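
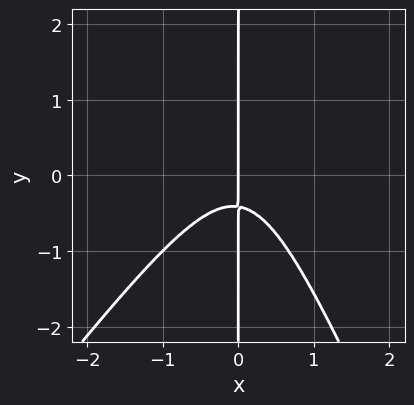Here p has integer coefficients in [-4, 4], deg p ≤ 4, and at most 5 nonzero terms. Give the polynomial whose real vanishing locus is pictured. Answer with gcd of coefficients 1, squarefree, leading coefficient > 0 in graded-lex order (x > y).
Degree: a generic line meets the curve in up to 3 points, so deg p = 3.
Observable constraints: the visible y-axis segment lies entirely on the curve; it meets the x-axis at x = 0 (among the integer gridlines).
Matching integer coefficients to the picture gives p.

3*x^3 - x^2*y - x*y^2 + 2*x*y + x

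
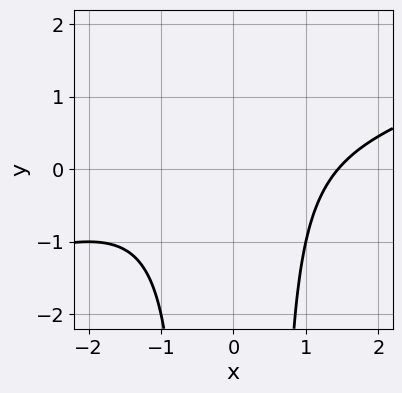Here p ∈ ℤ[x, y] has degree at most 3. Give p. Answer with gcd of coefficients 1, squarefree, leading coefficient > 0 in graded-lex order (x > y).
x^3 - 3*x^2*y + y - 3

1. deg p = 3.
2. Reading off the gridlines: no y-intercept at any integer in the box.
3. These observations pin down the coefficients.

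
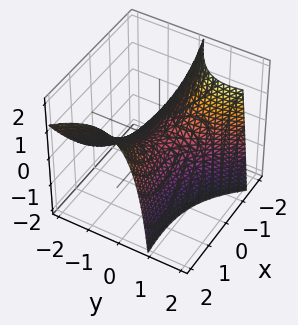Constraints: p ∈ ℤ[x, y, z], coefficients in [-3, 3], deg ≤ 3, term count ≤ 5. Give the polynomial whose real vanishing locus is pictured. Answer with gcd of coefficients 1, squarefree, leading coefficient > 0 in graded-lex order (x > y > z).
x^2 - 3*x*y - 2*y^2 + 2*y*z - 3*z

1. Degree: the shape is more complex than any degree-1 surface, so deg p = 2.
2. From the visible intercepts: it meets the y-axis at y = 0 (among the integer gridlines); one x-axis crossing is at x = 0; it crosses the z-axis at the gridline z = 0.
3. Fitting integer coefficients to these (and the overall shape) gives p.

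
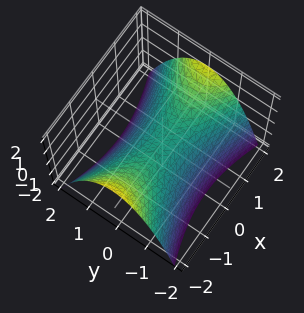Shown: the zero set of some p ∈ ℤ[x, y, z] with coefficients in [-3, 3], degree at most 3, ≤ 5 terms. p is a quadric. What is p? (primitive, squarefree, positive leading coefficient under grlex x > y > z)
x^2 - 3*y^2 - 3*z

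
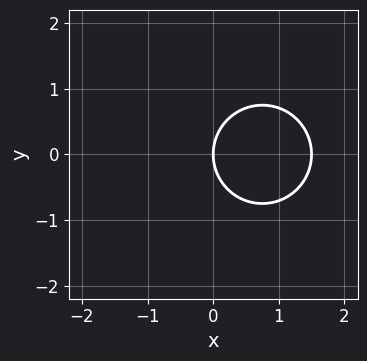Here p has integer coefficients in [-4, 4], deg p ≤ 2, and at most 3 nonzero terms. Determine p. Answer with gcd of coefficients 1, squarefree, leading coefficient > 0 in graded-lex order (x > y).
The degree is 2 — no degree-1 curve has this shape.
Symmetries: mirror symmetry y ↦ −y ⇒ only even powers of y.
Checking where it meets the axes: one y-axis crossing is at y = 0; one x-axis crossing is at x = 0.
Putting this together gives p.

2*x^2 + 2*y^2 - 3*x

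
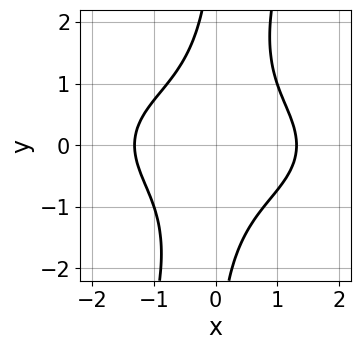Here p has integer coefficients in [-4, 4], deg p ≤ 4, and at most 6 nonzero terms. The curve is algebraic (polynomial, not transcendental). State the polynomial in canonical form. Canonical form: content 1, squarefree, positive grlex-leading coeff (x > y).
x^4 + 3*x^2*y^2 - x*y^3 - 3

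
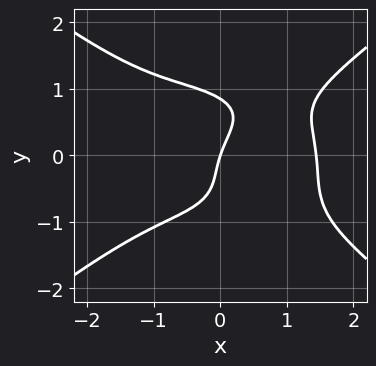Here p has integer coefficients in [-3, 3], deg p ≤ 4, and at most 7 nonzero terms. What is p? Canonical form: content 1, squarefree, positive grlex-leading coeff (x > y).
x^4 - 3*y^4 + y^2 - 3*x + y

1. Degree: no degree-3 curve has this shape, so deg p = 4.
2. Against the integer gridlines: one x-axis crossing is at x = 0; it crosses the y-axis at the gridline y = 0.
3. Putting this together gives p.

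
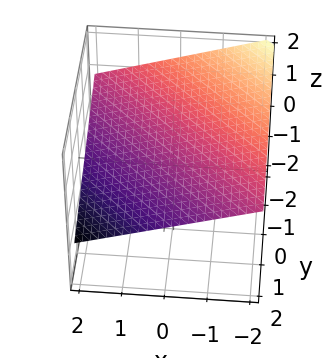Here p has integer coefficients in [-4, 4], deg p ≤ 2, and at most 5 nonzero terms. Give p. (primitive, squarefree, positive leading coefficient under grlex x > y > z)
deg p = 1. The surface is flat (a plane).
From the axis intercepts and sections: one x-axis crossing is at x = 2; it crosses the y-axis at the gridline y = 2.
Solving for integer coefficients yields p as stated.

x + y + 3*z - 2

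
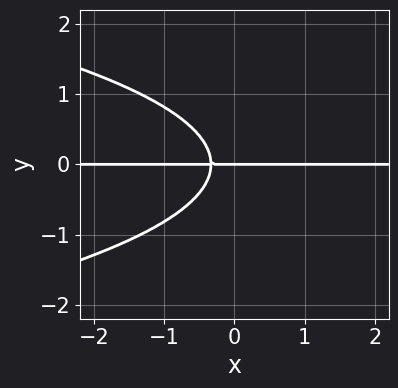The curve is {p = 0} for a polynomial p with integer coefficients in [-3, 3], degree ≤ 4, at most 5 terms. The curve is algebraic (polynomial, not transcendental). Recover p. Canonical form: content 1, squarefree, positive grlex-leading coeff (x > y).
1. The degree is 3 — a generic line meets the curve in up to 3 points.
2. Checking where it meets the axes: one y-axis crossing is at y = 0; the visible x-axis segment lies entirely on the curve.
3. Putting this together gives p.

3*y^3 + 3*x*y + y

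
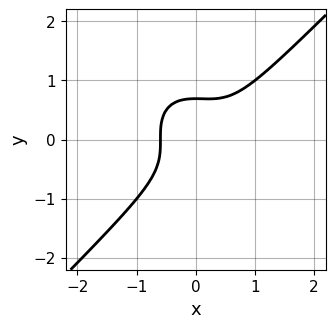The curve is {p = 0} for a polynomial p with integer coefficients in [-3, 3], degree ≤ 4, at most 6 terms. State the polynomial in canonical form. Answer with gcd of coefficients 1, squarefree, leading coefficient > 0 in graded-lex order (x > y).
3*x^3 - 3*y^3 - x^2 + 1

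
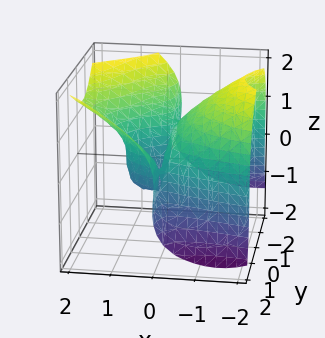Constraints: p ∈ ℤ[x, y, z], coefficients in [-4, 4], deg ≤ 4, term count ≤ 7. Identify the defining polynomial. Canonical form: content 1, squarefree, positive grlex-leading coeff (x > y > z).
First, degree: the shape is more complex than any degree-2 surface, so deg p = 3.
Then, observable constraints: it crosses the z-axis at the gridline z = 0; the visible y-axis segment lies entirely on the surface; among the integer gridlines, it crosses the x-axis at x ∈ {0, 1}.
Finally, matching integer coefficients to the picture gives p.

3*x*y^2 - y*z^2 - 2*z^3 + 3*x^2 - 3*x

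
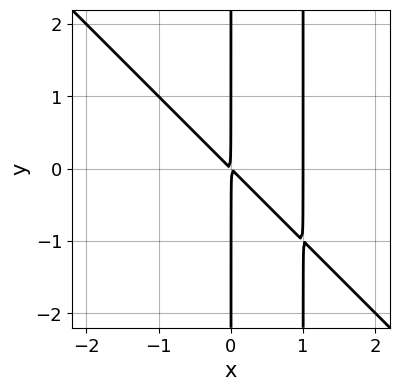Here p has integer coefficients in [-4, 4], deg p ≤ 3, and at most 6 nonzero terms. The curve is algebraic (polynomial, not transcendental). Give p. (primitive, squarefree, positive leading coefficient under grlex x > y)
The degree is 3 — no degree-2 curve has this shape.
Observable constraints: every point of the y-axis in the box is on the curve; one x-axis crossing is at x = 1.
These observations pin down the coefficients.

x^3 + x^2*y - x^2 - x*y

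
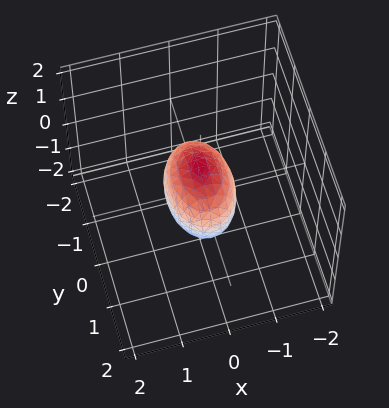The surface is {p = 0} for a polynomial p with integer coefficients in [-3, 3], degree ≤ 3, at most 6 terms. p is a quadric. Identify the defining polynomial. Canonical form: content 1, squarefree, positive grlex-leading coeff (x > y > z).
First, degree: bounded and convex; a quadric, so deg p = 2.
Next, symmetries: it's symmetric under z → −z, forcing even powers of z; mirror symmetry y ↦ −y ⇒ only even powers of y; it's symmetric under x → −x, forcing even powers of x.
Then, from the axis intercepts and sections: the z-axis gridline crossings are at z ∈ {-1, 1}; the y-axis gridline crossings are at y ∈ {-1, 1}.
Finally, the integer polynomial consistent with all of this is the stated p.

2*x^2 + y^2 + z^2 - 1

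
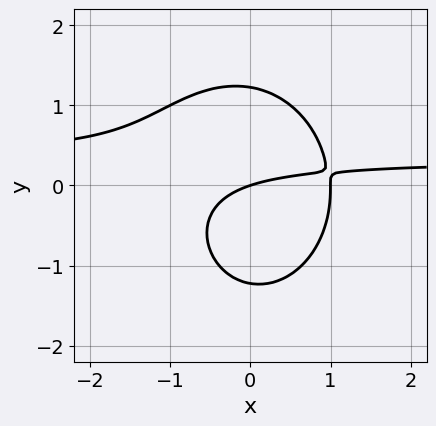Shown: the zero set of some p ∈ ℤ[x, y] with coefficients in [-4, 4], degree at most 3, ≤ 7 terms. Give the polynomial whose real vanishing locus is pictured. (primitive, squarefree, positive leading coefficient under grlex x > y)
3*x^2*y + 2*y^3 - x^2 + x - 3*y

The degree is 3 — the shape is more complex than any degree-2 curve.
Observable constraints: among the integer gridlines, it crosses the x-axis at x ∈ {0, 1}; it crosses the y-axis at the gridline y = 0.
Assembling these constraints gives the stated polynomial.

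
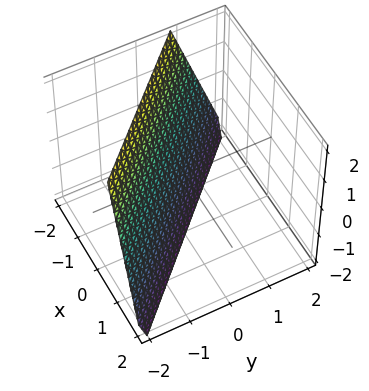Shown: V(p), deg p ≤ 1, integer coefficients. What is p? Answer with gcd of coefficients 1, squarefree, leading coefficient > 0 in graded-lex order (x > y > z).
First, deg p = 1. Every cross-section is a straight line — this is a plane.
Next, observable constraints: it meets the z-axis at z = -2 (among the integer gridlines).
Finally, assembling these constraints gives the stated polynomial.

3*x + 3*y + z + 2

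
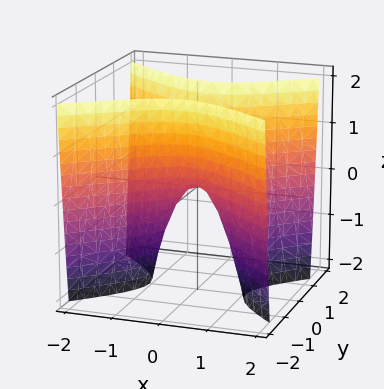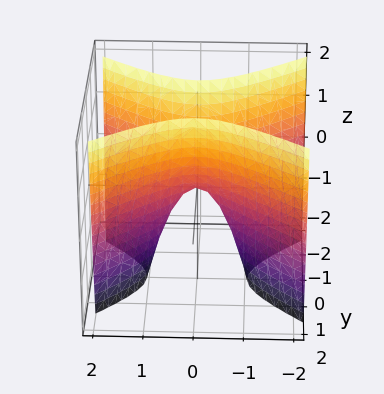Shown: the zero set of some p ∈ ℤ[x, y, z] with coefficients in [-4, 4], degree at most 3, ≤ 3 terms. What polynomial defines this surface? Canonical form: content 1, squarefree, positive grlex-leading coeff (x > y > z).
2*x^2 - 3*y^2 + z

The degree is 2 — a saddle surface; a quadric.
Symmetries: mirror symmetry y ↦ −y ⇒ only even powers of y; mirror symmetry x ↦ −x ⇒ only even powers of x.
Observable constraints: one z-axis crossing is at z = 0; one y-axis crossing is at y = 0; it meets the x-axis at x = 0 (among the integer gridlines).
Solving for integer coefficients yields p as stated.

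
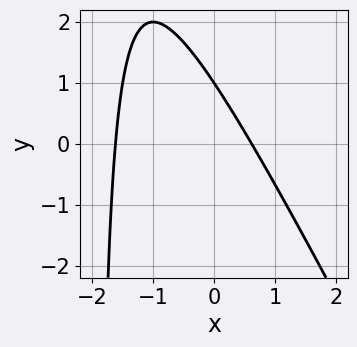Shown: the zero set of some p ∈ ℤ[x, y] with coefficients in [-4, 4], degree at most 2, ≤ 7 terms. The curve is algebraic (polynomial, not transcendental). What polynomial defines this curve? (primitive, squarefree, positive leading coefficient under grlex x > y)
2*x^2 + x*y + 2*x + 2*y - 2

Degree: the shape is more complex than any degree-1 curve, so deg p = 2.
Checking where it meets the axes: it meets the y-axis at y = 1 (among the integer gridlines).
Solving for integer coefficients yields p as stated.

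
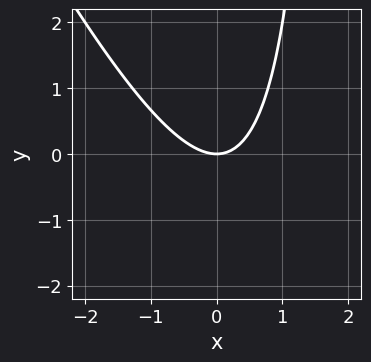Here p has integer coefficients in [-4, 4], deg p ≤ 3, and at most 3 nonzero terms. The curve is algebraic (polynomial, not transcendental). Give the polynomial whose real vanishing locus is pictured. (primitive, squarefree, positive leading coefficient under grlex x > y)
First, the degree is 2 — a generic line meets the curve in up to 2 points.
Next, reading off the gridlines: it meets the y-axis at y = 0 (among the integer gridlines); it meets the x-axis at x = 0 (among the integer gridlines).
Finally, together with the visible shape, these determine p as stated.

2*x^2 + x*y - 2*y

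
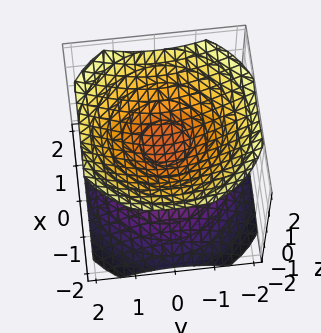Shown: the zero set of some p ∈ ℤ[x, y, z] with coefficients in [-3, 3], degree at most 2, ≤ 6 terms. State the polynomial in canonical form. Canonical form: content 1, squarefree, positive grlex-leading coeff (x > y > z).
2*x^2 + 2*y^2 - 3*z^2 + 1

(a) The picture has 2 separate pieces.
(b) deg p = 2.
(c) Symmetries: the z ↦ −z reflection is a symmetry, so z appears only in even powers; the surface is invariant under rotation about z: p = q(x² + y², z).
(d) From the axis intercepts and sections: it misses every integer gridline on the x-axis; it misses every integer gridline on the y-axis.
(e) Fitting integer coefficients to these (and the overall shape) gives p.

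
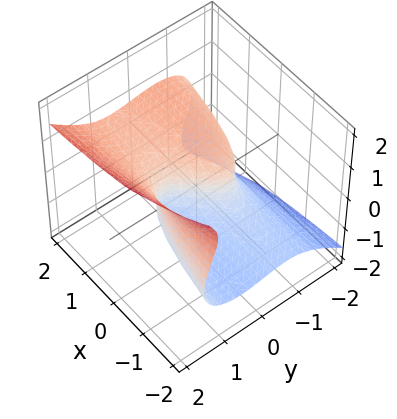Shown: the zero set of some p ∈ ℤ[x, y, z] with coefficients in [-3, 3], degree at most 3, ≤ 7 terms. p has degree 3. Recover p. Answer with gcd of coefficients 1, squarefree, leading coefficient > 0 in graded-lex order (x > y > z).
1. deg p = 3. No degree-2 surface has this shape.
2. Against the integer gridlines: it meets the x-axis at x = 0 (among the integer gridlines); it meets the z-axis at z = 0 (among the integer gridlines).
3. Putting this together gives p. Check: (0, 1, 0) on the y-axis lies on the surface, and p(0, 1, 0) = 0. ✓

x*z^2 - y^3 + z^3 - x + y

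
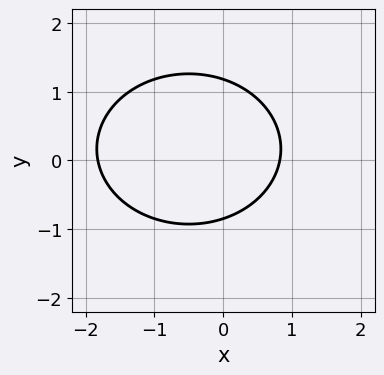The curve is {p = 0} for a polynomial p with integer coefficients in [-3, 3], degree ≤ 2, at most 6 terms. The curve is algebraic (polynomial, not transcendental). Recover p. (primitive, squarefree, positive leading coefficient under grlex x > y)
2*x^2 + 3*y^2 + 2*x - y - 3

(a) Degree: the shape is more complex than any degree-1 curve, so deg p = 2.
(b) Putting this together gives p.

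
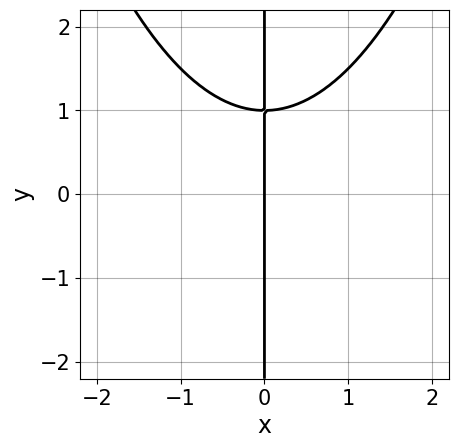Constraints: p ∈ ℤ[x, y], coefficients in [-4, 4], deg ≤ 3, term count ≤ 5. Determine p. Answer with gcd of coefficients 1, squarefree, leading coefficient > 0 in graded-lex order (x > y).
1. Degree: no degree-2 curve has this shape, so deg p = 3.
2. From the axis intercepts and sections: every point of the y-axis in the box is on the curve; it meets the x-axis at x = 0 (among the integer gridlines).
3. Matching integer coefficients to the picture gives p.

x^3 - 2*x*y + 2*x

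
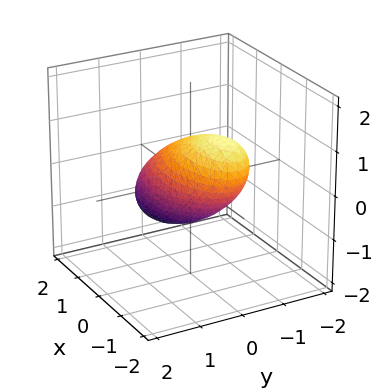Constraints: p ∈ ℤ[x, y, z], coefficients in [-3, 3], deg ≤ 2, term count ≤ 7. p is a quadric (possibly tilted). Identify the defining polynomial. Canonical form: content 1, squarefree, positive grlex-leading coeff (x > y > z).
x^2 + 2*x*z + 3*y^2 + 2*z^2 - 2

(a) deg p = 2. No degree-1 surface has this shape.
(b) Reading off the gridlines: among the integer gridlines, it crosses the z-axis at z ∈ {-1, 1}.
(c) Assembling these constraints gives the stated polynomial.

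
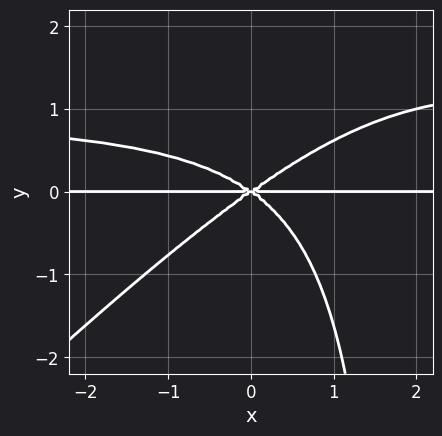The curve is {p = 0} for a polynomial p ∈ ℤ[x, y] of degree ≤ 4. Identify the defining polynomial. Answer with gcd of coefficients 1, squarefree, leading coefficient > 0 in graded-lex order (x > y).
1. The degree is 4 — no degree-3 curve has this shape.
2. From the visible intercepts: the visible x-axis segment lies entirely on the curve; it meets the y-axis at y = 0 (among the integer gridlines).
3. Fitting integer coefficients to these (and the overall shape) gives p.

x^2*y^2 - x*y^3 - x^2*y + 2*y^3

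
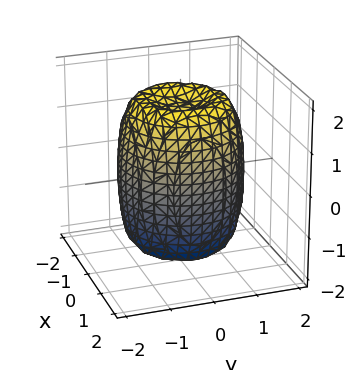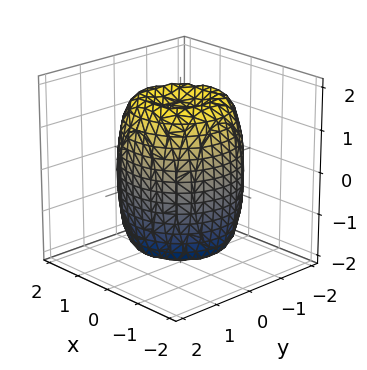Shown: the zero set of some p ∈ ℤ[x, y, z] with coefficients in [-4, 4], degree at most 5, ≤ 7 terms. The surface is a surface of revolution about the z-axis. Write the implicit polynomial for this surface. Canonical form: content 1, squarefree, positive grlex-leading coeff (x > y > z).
2*x^4 + 4*x^2*y^2 + 2*y^4 - 3*x^2 - 3*y^2 + z^2 - 2

(a) Degree: no degree-3 surface has this shape, so deg p = 4.
(b) Symmetries: rotational symmetry about the z-axis ⇒ p depends on x, y only through x² + y².
(c) Observable constraints: a circular section at z = 1 has radius between 1 and 2.
(d) Fitting integer coefficients to these (and the overall shape) gives p.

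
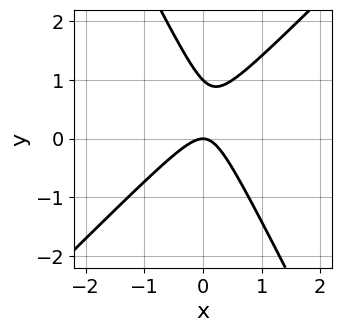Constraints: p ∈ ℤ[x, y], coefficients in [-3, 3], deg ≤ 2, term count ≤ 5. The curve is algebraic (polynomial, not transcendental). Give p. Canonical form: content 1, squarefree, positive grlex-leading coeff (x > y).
First, the degree is 2 — a generic line meets the curve in up to 2 points.
Then, observable constraints: the y-axis gridline crossings are at y ∈ {0, 1}; it meets the x-axis at x = 0 (among the integer gridlines).
Finally, matching integer coefficients to the picture gives p.

2*x^2 - x*y - y^2 + y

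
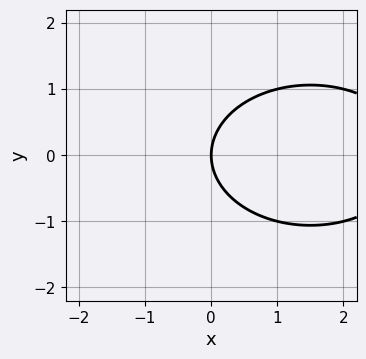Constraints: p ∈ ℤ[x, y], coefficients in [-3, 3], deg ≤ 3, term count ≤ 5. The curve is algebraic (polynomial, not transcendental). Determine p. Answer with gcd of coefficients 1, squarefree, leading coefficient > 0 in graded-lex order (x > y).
x^2 + 2*y^2 - 3*x

First, the degree is 2 — no degree-1 curve has this shape.
Next, symmetries: the y ↦ −y reflection is a symmetry, so y appears only in even powers.
Then, against the integer gridlines: it crosses the x-axis at the gridline x = 0; it crosses the y-axis at the gridline y = 0.
Finally, matching integer coefficients to the picture gives p.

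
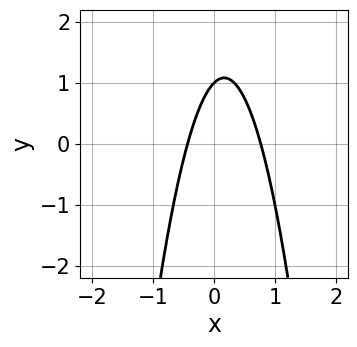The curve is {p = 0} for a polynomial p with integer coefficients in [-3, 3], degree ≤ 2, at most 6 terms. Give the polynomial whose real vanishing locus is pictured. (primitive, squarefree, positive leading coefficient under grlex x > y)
3*x^2 - x + y - 1

1. deg p = 2. A generic line meets the curve in up to 2 points.
2. From the axis intercepts and sections: one y-axis crossing is at y = 1.
3. Fitting integer coefficients to these (and the overall shape) gives p.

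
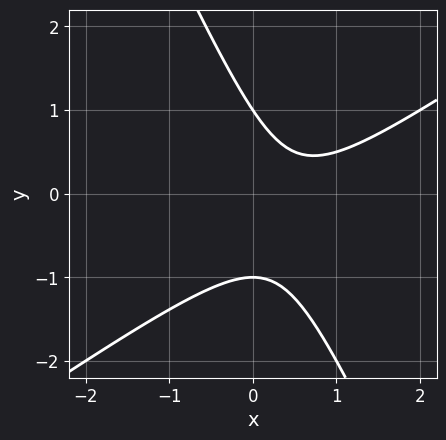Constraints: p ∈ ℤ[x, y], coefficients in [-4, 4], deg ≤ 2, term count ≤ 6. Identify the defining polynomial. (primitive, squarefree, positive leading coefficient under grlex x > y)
3*x^2 - 3*x*y - 2*y^2 - 3*x + 2

(a) deg p = 2. A generic line meets the curve in up to 2 points.
(b) Checking where it meets the axes: the curve avoids every integer x-axis point in the box; among the integer gridlines, it crosses the y-axis at y ∈ {-1, 1}.
(c) Putting this together gives p.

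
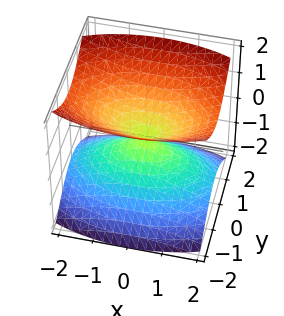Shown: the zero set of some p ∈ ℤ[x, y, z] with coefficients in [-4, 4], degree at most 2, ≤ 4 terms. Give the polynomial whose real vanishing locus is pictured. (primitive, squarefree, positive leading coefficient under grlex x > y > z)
x^2 + 3*y^2 - 3*z^2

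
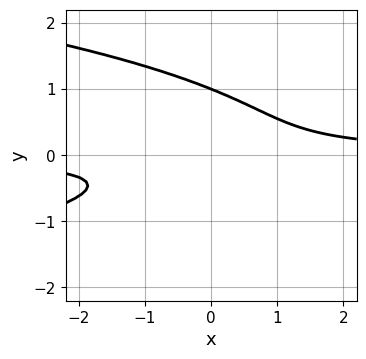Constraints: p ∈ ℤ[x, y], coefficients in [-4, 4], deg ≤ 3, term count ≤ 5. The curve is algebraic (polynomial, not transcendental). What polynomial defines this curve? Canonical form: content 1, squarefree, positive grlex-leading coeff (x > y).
First, the degree is 3 — the shape is more complex than any degree-2 curve.
Then, checking where it meets the axes: it meets the y-axis at y = 1 (among the integer gridlines); it misses every integer gridline on the x-axis.
Finally, these observations pin down the coefficients.

3*y^3 + 2*x*y - 2*y^2 - 1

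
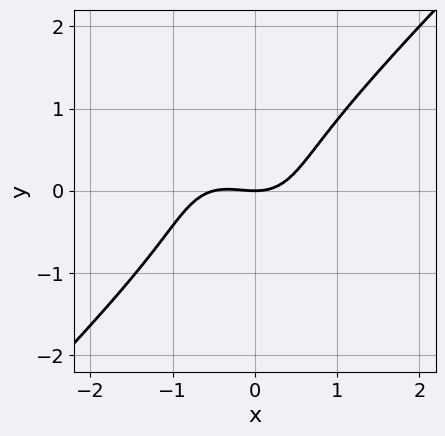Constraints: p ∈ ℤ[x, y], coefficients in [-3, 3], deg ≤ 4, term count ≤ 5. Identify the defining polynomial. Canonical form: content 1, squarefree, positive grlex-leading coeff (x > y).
Degree: a generic line meets the curve in up to 3 points, so deg p = 3.
From the visible intercepts: one x-axis crossing is at x = 0; it meets the y-axis at y = 0 (among the integer gridlines).
Together with the visible shape, these determine p as stated.

2*x^3 - 2*y^3 + x^2 - 2*y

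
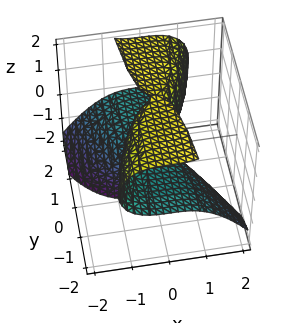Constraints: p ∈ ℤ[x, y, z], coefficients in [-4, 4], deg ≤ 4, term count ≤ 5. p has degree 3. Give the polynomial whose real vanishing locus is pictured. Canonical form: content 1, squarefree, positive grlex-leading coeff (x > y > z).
(a) The degree is 3 — the shape is more complex than any degree-2 surface.
(b) From the visible intercepts: it meets the x-axis at x = 0 (among the integer gridlines); the visible y-axis segment lies entirely on the surface.
(c) Matching integer coefficients to the picture gives p. Check: (0, 0, 2) on the z-axis lies on the surface, and p(0, 0, 2) = 0. ✓

x^3 + y*z^2 - 2*y*z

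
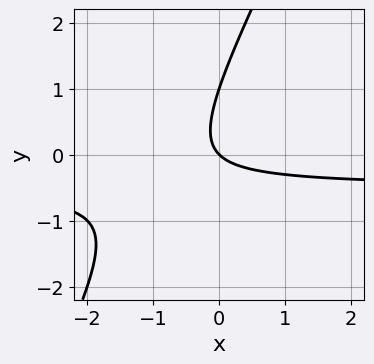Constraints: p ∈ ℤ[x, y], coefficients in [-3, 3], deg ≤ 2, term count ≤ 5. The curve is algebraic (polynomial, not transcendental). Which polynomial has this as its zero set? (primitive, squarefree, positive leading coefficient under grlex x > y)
First, the degree is 2 — the shape is more complex than any degree-1 curve.
Next, against the integer gridlines: it crosses the x-axis at the gridline x = 0; the y-axis gridline crossings are at y ∈ {0, 1}.
Finally, the integer polynomial consistent with all of this is the stated p.

2*x*y - y^2 + x + y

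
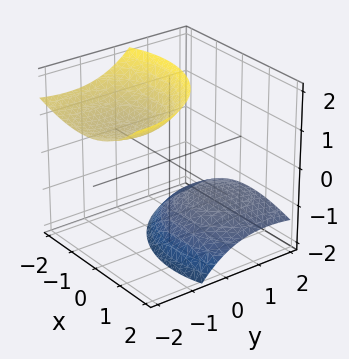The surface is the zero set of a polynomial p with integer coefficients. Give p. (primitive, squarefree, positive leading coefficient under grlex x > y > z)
x^2 + x*z + y^2 + 2*y*z - z^2 + 2

First, the picture has 2 separate pieces.
Next, degree: the shape is more complex than any degree-1 surface, so deg p = 2.
Next, observable constraints: no x-intercept at any integer in the box; the surface avoids every integer y-axis point in the box.
Finally, fitting integer coefficients to these (and the overall shape) gives p.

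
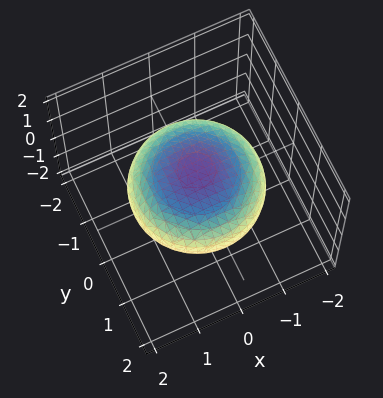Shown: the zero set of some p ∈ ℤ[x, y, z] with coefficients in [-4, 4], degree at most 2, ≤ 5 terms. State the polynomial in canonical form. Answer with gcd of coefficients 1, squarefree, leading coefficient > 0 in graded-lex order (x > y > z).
x^2 + y^2 + 2*z^2 - 2

First, degree: a closed, bounded, convex surface; a quadric, so deg p = 2.
Next, symmetries: the z ↦ −z reflection is a symmetry, so z appears only in even powers; rotational symmetry about the z-axis ⇒ p depends on x, y only through x² + y².
Next, checking where it meets the axes: the z-axis gridline crossings are at z ∈ {-1, 1}; a circular section at z = 0 has radius between 1 and 2.
Finally, the integer polynomial consistent with all of this is the stated p.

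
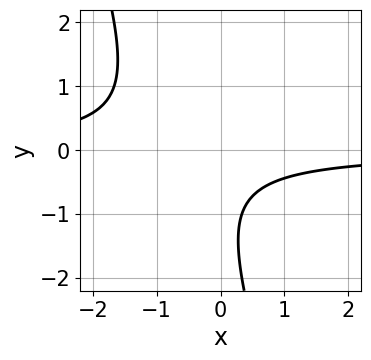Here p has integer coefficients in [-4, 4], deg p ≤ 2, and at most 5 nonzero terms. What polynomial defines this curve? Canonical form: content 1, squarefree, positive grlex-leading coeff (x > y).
1. The degree is 2 — a generic line meets the curve in up to 2 points.
2. Checking where it meets the axes: no y-intercept at any integer in the box; the curve avoids every integer x-axis point in the box.
3. The integer polynomial consistent with all of this is the stated p.

3*x*y + y^2 + 2*y + 2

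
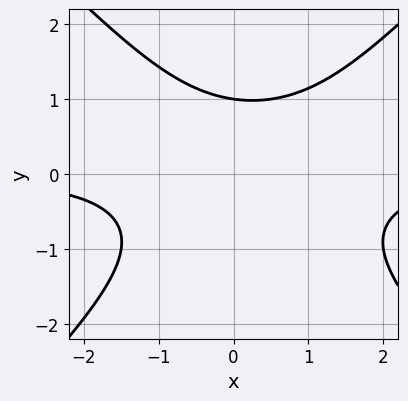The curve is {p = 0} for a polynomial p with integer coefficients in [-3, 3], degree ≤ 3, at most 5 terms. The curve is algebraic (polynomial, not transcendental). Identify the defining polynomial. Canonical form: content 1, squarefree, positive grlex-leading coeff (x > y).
2*x^2*y - 2*y^3 - x*y - y + 3

deg p = 3. The shape is more complex than any degree-2 curve.
Checking where it meets the axes: it misses every integer gridline on the x-axis; one y-axis crossing is at y = 1.
Together with the visible shape, these determine p as stated.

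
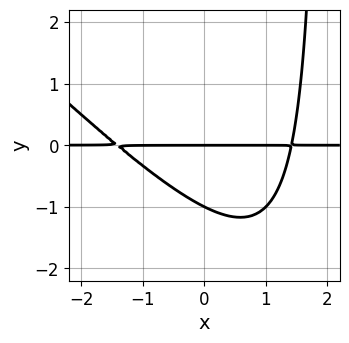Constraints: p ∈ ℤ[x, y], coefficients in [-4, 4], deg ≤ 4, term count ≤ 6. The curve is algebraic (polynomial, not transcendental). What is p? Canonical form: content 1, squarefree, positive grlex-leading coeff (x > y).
x^2*y + x*y^2 - 2*y^2 - 2*y

First, degree: no degree-2 curve has this shape, so deg p = 3.
Next, from the visible intercepts: among the integer gridlines, it crosses the y-axis at y ∈ {-1, 0}; the visible x-axis segment lies entirely on the curve.
Finally, solving for integer coefficients yields p as stated.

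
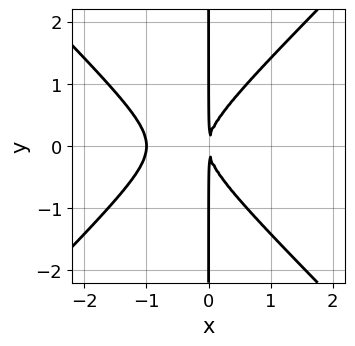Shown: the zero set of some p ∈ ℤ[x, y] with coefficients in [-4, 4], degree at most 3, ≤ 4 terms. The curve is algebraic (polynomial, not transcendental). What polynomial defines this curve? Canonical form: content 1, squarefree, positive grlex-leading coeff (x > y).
1. Degree: no degree-2 curve has this shape, so deg p = 3.
2. Symmetries: it's symmetric under y → −y, forcing even powers of y.
3. Observable constraints: the visible y-axis segment lies entirely on the curve; it meets the x-axis at x = -1 (among the integer gridlines).
4. The integer polynomial consistent with all of this is the stated p.

x^3 - x*y^2 + x^2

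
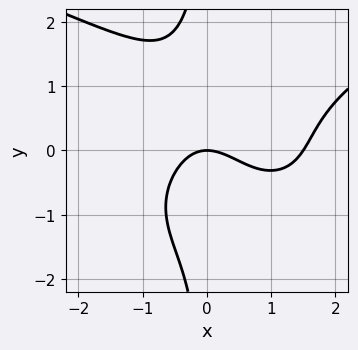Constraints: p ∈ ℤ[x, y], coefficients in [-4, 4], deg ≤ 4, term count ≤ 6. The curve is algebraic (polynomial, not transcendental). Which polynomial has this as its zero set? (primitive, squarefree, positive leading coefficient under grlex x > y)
2*x*y^3 - 2*x^3 + 3*x^2 + 3*y

1. deg p = 4.
2. Observable constraints: it meets the x-axis at x = 0 (among the integer gridlines); it crosses the y-axis at the gridline y = 0.
3. Solving for integer coefficients yields p as stated.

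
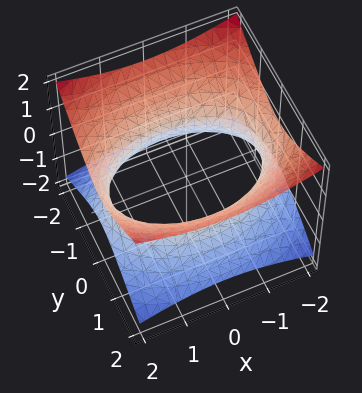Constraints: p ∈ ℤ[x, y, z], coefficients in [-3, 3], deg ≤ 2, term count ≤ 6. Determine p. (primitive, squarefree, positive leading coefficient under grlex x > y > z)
1. The degree is 2 — an hourglass — one-sheet hyperboloid; a quadric.
2. Symmetries: the x ↦ −x reflection is a symmetry, so x appears only in even powers; the z ↦ −z reflection is a symmetry, so z appears only in even powers; it's symmetric under y → −y, forcing even powers of y.
3. Against the integer gridlines: the surface avoids every integer z-axis point in the box.
4. Together with the visible shape, these determine p as stated.

x^2 + 2*y^2 - 3*z^2 - 3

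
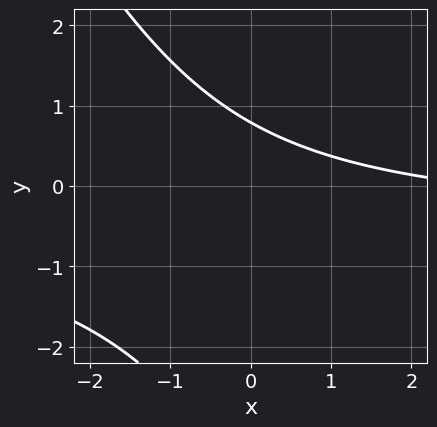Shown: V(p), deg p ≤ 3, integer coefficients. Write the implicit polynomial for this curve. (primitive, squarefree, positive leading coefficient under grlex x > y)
2*x*y + y^2 + x + 3*y - 3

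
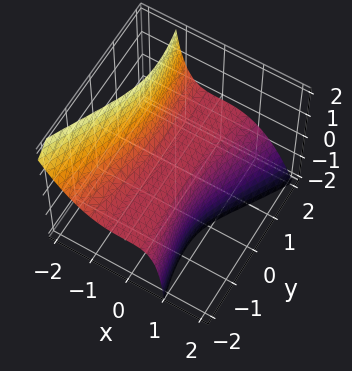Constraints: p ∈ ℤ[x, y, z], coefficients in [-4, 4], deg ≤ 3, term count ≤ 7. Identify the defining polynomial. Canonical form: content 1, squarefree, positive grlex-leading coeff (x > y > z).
First, degree: the shape is more complex than any degree-2 surface, so deg p = 3.
Next, checking where it meets the axes: it meets the x-axis at x = 0 (among the integer gridlines); it meets the z-axis at z = 0 (among the integer gridlines).
Finally, solving for integer coefficients yields p as stated. Check: (0, 1, 0) on the y-axis lies on the surface, and p(0, 1, 0) = 0. ✓

3*x^3 + 2*x*y*z + y^2*z - x*z + 2*z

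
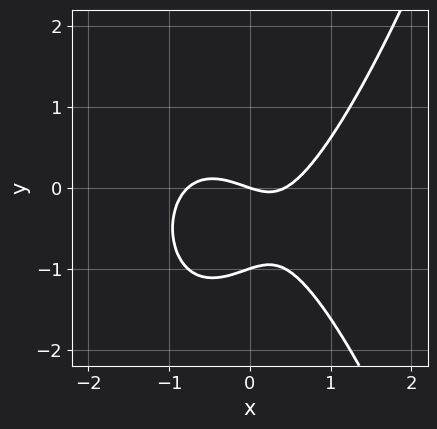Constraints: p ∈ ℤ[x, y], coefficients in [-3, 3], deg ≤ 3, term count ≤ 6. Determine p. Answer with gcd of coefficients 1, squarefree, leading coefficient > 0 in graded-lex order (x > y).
3*x^3 + x^2 - 3*y^2 - x - 3*y

First, deg p = 3. No degree-2 curve has this shape.
Then, from the axis intercepts and sections: the y-axis gridline crossings are at y ∈ {-1, 0}; one x-axis crossing is at x = 0.
Finally, these observations pin down the coefficients.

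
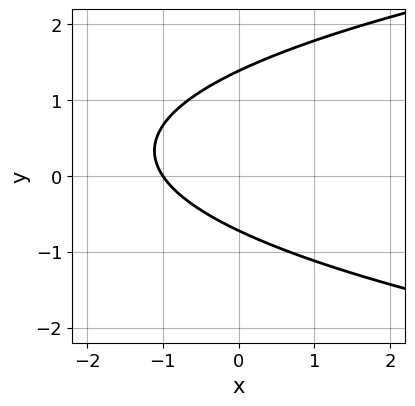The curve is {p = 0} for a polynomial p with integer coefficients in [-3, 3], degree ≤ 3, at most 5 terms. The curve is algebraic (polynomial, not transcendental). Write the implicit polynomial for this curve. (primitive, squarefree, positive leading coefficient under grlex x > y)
Degree: no degree-1 curve has this shape, so deg p = 2.
Reading off the gridlines: it crosses the x-axis at the gridline x = -1.
Fitting integer coefficients to these (and the overall shape) gives p.

3*y^2 - 3*x - 2*y - 3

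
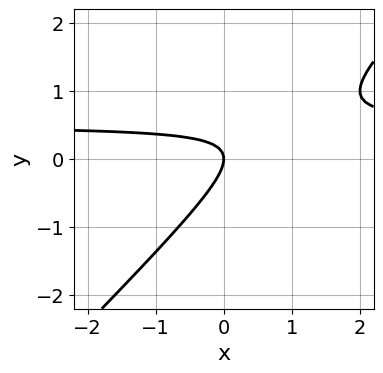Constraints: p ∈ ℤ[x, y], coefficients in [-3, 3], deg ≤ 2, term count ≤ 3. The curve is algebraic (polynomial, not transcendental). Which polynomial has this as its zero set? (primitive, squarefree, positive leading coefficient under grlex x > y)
2*x*y - 2*y^2 - x

Degree: a generic line meets the curve in up to 2 points, so deg p = 2.
Reading off the gridlines: one x-axis crossing is at x = 0; it meets the y-axis at y = 0 (among the integer gridlines).
Assembling these constraints gives the stated polynomial.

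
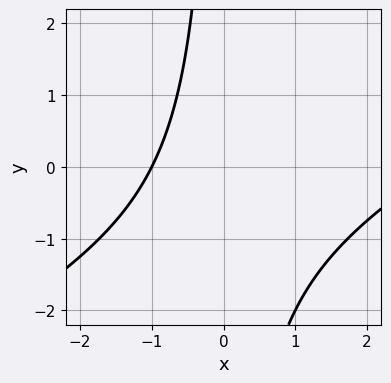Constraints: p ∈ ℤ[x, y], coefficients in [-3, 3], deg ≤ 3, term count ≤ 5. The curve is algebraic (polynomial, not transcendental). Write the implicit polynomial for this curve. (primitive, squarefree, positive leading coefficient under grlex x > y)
(a) deg p = 2.
(b) Against the integer gridlines: the curve avoids every integer y-axis point in the box; one x-axis crossing is at x = -1.
(c) Putting this together gives p.

x^2 - 2*x*y - 2*x - 3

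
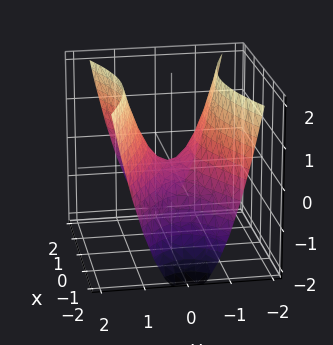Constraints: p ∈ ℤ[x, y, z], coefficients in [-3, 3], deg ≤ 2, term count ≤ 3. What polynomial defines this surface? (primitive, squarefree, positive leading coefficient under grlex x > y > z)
x^2 - 3*y^2 + 2*z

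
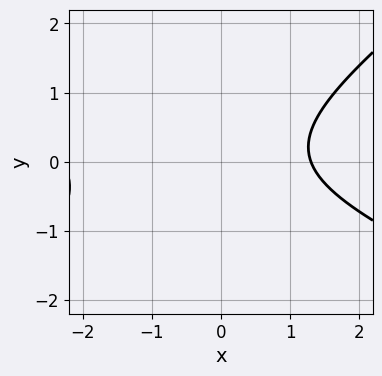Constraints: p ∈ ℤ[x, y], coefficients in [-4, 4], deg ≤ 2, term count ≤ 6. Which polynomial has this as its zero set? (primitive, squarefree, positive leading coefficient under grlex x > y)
x^2 + x*y - 3*y^2 + x - 3

(a) deg p = 2.
(b) Reading off the gridlines: no y-intercept at any integer in the box.
(c) The integer polynomial consistent with all of this is the stated p.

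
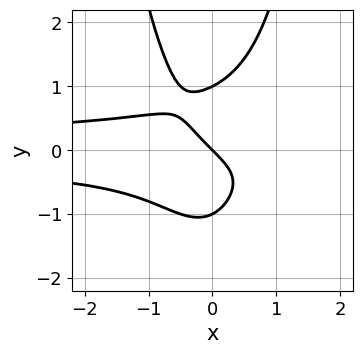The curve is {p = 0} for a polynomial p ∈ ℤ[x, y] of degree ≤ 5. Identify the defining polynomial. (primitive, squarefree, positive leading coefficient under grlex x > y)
The degree is 4 — a generic line meets the curve in up to 4 points.
Checking where it meets the axes: it meets the x-axis at x = 0 (among the integer gridlines); among the integer gridlines, it crosses the y-axis at y ∈ {-1, 0, 1}.
Matching integer coefficients to the picture gives p.

2*x^2*y^2 - y^3 + x + y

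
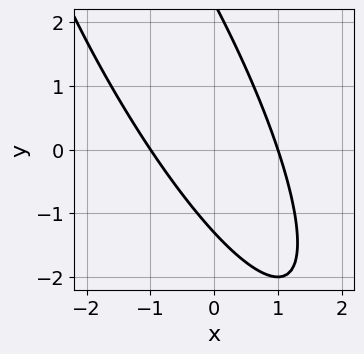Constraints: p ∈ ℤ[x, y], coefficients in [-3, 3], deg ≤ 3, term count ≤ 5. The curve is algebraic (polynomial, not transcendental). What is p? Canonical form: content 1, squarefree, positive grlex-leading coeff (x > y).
3*x^2 + 3*x*y + y^2 - y - 3

First, deg p = 2.
Next, observable constraints: among the integer gridlines, it crosses the x-axis at x ∈ {-1, 1}.
Finally, together with the visible shape, these determine p as stated.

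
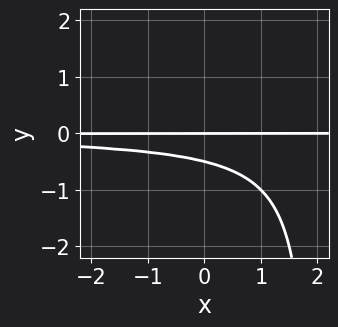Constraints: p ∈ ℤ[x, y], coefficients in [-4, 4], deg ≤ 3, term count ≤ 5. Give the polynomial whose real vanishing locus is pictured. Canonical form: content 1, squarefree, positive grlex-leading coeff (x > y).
First, degree: a generic line meets the curve in up to 3 points, so deg p = 3.
Then, reading off the gridlines: it meets the y-axis at y = 0 (among the integer gridlines); every point of the x-axis in the box is on the curve.
Finally, fitting integer coefficients to these (and the overall shape) gives p.

x*y^2 - 2*y^2 - y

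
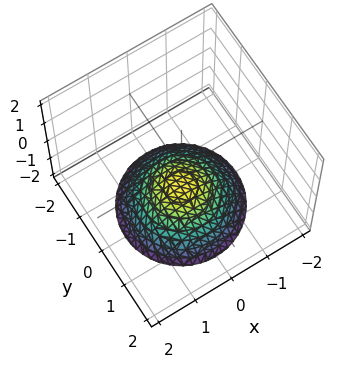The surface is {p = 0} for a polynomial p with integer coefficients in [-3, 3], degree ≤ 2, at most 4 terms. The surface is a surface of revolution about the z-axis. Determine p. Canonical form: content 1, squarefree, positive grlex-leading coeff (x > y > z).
x^2 + y^2 + 2*z + 2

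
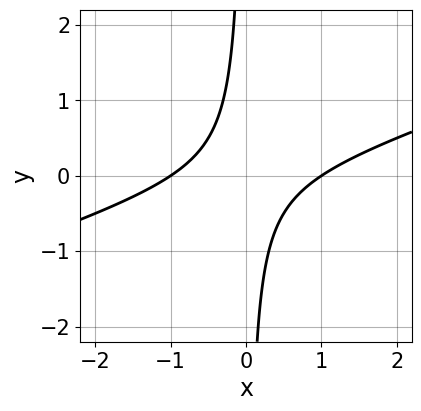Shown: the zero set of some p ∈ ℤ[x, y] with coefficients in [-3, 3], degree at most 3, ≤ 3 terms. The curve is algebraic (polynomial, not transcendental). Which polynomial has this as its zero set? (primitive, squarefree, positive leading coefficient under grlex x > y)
First, deg p = 2. A generic line meets the curve in up to 2 points.
Then, reading off the gridlines: the x-axis gridline crossings are at x ∈ {-1, 1}; the curve avoids every integer y-axis point in the box.
Finally, these observations pin down the coefficients.

x^2 - 3*x*y - 1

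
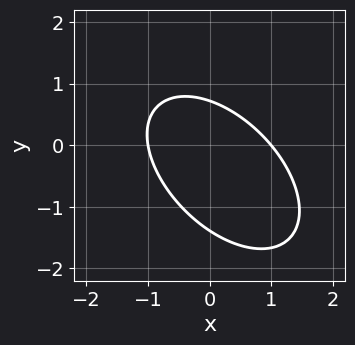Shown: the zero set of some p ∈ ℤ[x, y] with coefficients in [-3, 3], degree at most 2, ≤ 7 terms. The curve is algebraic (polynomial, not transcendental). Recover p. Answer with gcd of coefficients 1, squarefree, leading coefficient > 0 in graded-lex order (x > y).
3*x^2 + 3*x*y + 3*y^2 + 2*y - 3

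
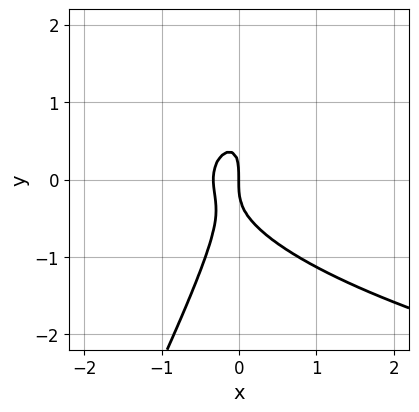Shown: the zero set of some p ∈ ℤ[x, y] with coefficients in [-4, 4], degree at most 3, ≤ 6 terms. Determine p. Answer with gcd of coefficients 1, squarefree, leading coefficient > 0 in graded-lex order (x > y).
Degree: a generic line meets the curve in up to 3 points, so deg p = 3.
Observable constraints: it meets the y-axis at y = 0 (among the integer gridlines); it meets the x-axis at x = 0 (among the integer gridlines).
Assembling these constraints gives the stated polynomial.

2*x*y^2 - y^3 - 3*x^2 - x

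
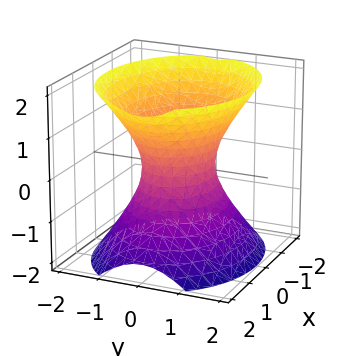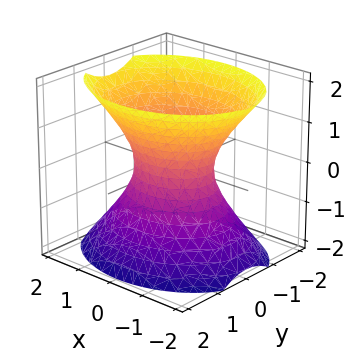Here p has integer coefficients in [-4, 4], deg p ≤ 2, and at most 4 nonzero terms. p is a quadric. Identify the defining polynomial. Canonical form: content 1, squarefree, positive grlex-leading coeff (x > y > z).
2*x^2 + 3*y^2 - 2*z^2 - 2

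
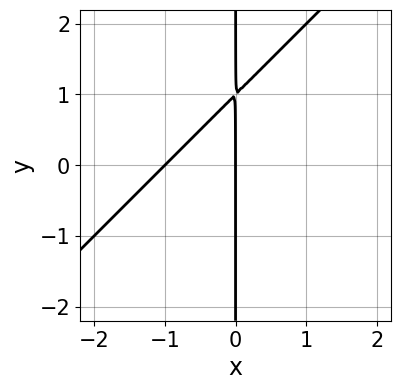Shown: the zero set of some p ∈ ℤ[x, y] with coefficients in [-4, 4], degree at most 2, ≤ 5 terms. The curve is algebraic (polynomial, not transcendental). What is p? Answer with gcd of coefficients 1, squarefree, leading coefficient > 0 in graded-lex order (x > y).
x^2 - x*y + x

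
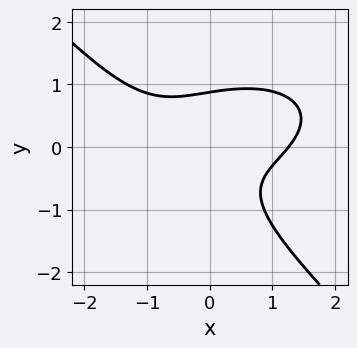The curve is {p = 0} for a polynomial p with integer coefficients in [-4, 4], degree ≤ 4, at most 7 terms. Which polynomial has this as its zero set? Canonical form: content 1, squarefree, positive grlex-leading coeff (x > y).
x^3 + 2*x*y^2 + 3*y^3 - 3*x*y - 2

(a) The degree is 3 — no degree-2 curve has this shape.
(b) Solving for integer coefficients yields p as stated.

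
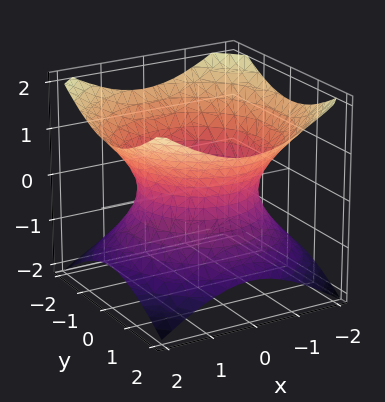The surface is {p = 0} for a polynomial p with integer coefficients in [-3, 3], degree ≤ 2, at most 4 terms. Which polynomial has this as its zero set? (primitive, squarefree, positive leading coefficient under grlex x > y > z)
First, degree: an hourglass — one-sheet hyperboloid; a quadric, so deg p = 2.
Then, symmetry: the surface is invariant under rotation about z: p = q(x² + y², z); the z ↦ −z reflection is a symmetry, so z appears only in even powers.
Next, from the axis intercepts and sections: a circular section at z = 1 has radius between 1 and 2; the surface avoids every integer z-axis point in the box.
Finally, fitting integer coefficients to these (and the overall shape) gives p.

2*x^2 + 2*y^2 - 3*z^2 - 3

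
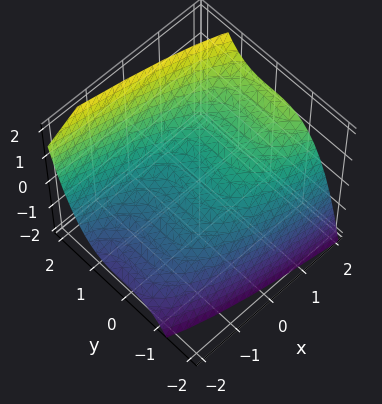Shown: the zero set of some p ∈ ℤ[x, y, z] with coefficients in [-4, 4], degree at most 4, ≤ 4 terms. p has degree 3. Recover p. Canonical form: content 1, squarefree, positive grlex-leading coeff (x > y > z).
First, deg p = 3.
Then, checking where it meets the axes: it crosses the z-axis at the gridline z = 0; it crosses the x-axis at the gridline x = 0; it crosses the y-axis at the gridline y = 0.
Finally, putting this together gives p.

y^3 + 2*x - 3*z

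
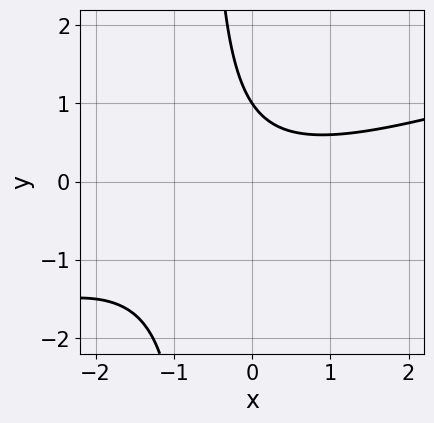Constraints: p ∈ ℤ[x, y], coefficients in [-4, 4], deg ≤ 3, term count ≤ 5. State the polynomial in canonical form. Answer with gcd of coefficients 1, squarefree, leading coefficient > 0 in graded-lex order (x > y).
x^2 - 3*x*y - 2*y + 2

(a) The degree is 2 — a generic line meets the curve in up to 2 points.
(b) From the axis intercepts and sections: the curve avoids every integer x-axis point in the box; it crosses the y-axis at the gridline y = 1.
(c) Putting this together gives p.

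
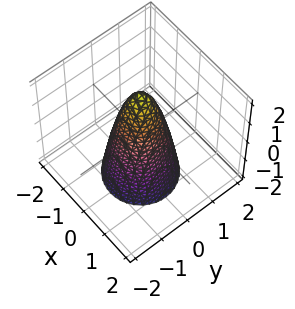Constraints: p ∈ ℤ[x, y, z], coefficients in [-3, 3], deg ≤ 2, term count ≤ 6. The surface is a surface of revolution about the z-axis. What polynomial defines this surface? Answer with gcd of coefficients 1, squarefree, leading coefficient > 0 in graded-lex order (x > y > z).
First, deg p = 2. A generic line meets the surface in up to 2 points.
Next, symmetry: the surface is invariant under rotation about z: p = q(x² + y², z).
Then, reading off the gridlines: a circular section at z = 0 has radius between 0 and 1; one z-axis crossing is at z = 2.
Finally, assembling these constraints gives the stated polynomial.

3*x^2 + 3*y^2 + z - 2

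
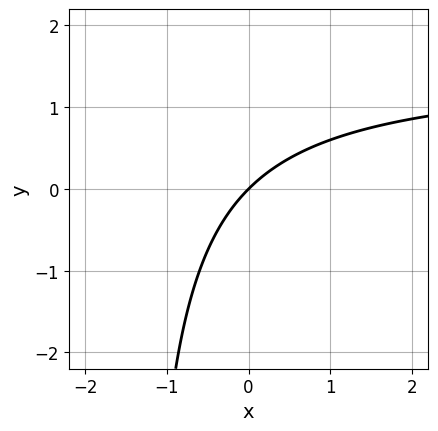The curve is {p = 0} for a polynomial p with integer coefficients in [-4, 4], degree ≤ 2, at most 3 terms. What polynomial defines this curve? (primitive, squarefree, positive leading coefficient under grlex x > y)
2*x*y - 3*x + 3*y

1. The degree is 2 — the shape is more complex than any degree-1 curve.
2. Observable constraints: it crosses the y-axis at the gridline y = 0; one x-axis crossing is at x = 0.
3. Solving for integer coefficients yields p as stated.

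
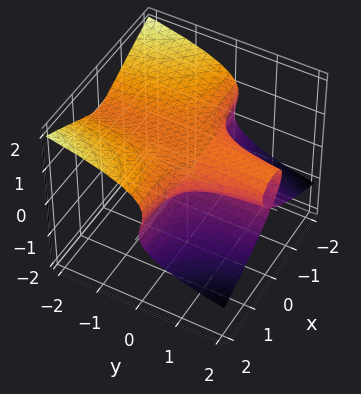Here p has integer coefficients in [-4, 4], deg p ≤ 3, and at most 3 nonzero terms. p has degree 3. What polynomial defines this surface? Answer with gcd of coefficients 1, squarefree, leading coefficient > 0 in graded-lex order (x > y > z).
x^2*y + 3*z^3 - 3*z^2

First, deg p = 3. The shape is more complex than any degree-2 surface.
Next, reading off the gridlines: it crosses the z-axis at the gridline z = 1; the visible y-axis segment lies entirely on the surface; the visible x-axis segment lies entirely on the surface.
Finally, assembling these constraints gives the stated polynomial.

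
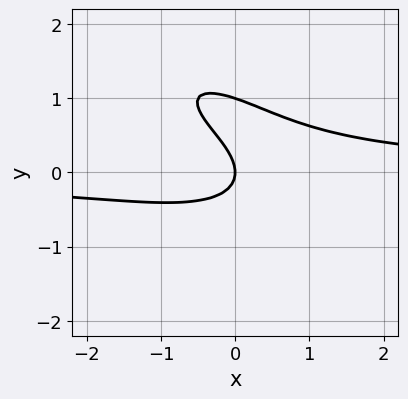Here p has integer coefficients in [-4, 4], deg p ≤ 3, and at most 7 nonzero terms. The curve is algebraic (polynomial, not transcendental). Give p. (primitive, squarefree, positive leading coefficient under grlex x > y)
The degree is 3 — the shape is more complex than any degree-2 curve.
From the visible intercepts: the y-axis gridline crossings are at y ∈ {0, 1}; it meets the x-axis at x = 0 (among the integer gridlines).
Solving for integer coefficients yields p as stated.

2*x^2*y + 3*x*y^2 + 3*y^3 - 3*y^2 - 2*x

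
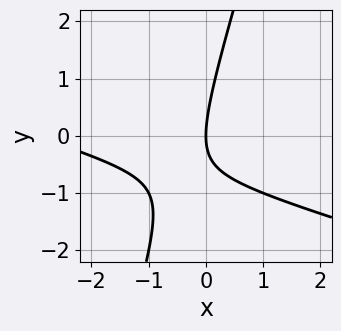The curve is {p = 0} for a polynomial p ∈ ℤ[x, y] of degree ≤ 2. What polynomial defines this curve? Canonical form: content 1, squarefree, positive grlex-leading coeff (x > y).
x^2 + 3*x*y - y^2 + 3*x

The degree is 2 — no degree-1 curve has this shape.
From the visible intercepts: one y-axis crossing is at y = 0; one x-axis crossing is at x = 0.
Putting this together gives p.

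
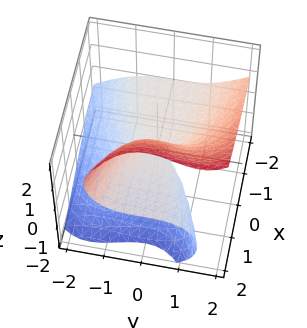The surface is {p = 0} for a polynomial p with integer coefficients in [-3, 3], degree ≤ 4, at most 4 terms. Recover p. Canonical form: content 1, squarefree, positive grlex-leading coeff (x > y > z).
First, the degree is 3 — a generic line meets the surface in up to 3 points.
Next, from the axis intercepts and sections: one y-axis crossing is at y = 0; it crosses the z-axis at the gridline z = 0; the visible x-axis segment lies entirely on the surface.
Finally, solving for integer coefficients yields p as stated.

y^3 - y^2*z - z^3 + 3*x*z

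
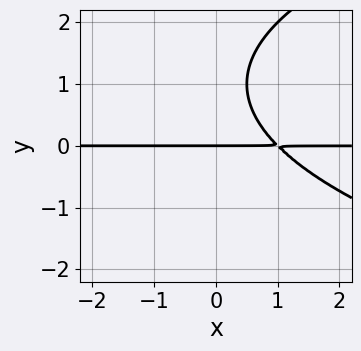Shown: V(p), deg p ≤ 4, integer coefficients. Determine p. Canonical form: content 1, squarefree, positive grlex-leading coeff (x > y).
First, the degree is 3 — the shape is more complex than any degree-2 curve.
Then, from the axis intercepts and sections: it crosses the y-axis at the gridline y = 0; every point of the x-axis in the box is on the curve.
Finally, the integer polynomial consistent with all of this is the stated p.

y^3 - 2*x*y - 2*y^2 + 2*y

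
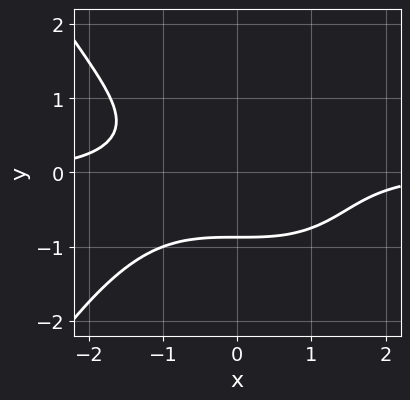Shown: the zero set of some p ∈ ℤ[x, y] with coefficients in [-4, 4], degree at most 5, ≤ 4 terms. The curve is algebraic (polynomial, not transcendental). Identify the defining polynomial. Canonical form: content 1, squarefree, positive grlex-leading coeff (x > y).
x^3*y + 3*y^3 + 2

Degree: no degree-3 curve has this shape, so deg p = 4.
Against the integer gridlines: it misses every integer gridline on the x-axis.
The integer polynomial consistent with all of this is the stated p.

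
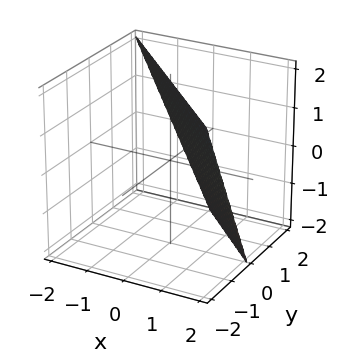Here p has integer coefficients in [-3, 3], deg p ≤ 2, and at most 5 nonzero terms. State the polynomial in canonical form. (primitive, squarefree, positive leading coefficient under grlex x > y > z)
2*x + 2*y + z - 2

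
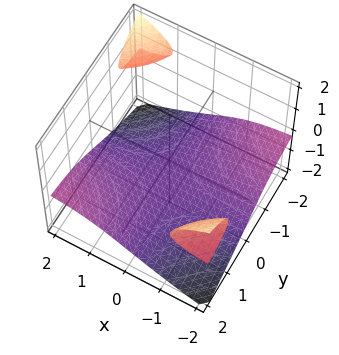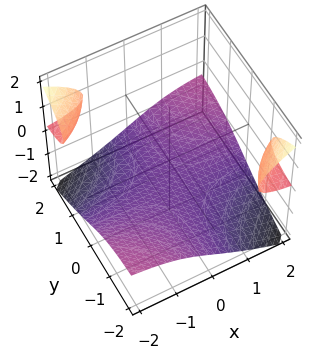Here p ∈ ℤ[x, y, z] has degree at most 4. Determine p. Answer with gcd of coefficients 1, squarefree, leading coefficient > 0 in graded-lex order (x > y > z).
2*x*y*z + 2*z^3 + 3

1. I count 3 distinct pieces. They look like related sheets of one shape, so recover p as a whole.
2. Degree: no degree-2 surface has this shape, so deg p = 3.
3. Against the integer gridlines: it misses every integer gridline on the x-axis; it misses every integer gridline on the y-axis.
4. The integer polynomial consistent with all of this is the stated p.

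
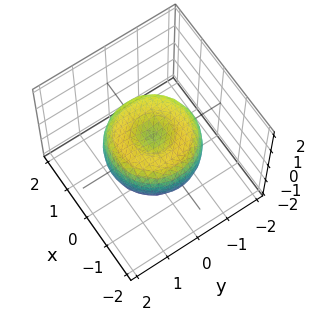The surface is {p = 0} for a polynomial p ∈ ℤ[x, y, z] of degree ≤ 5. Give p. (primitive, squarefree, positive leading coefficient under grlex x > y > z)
The degree is 4 — a generic line meets the surface in up to 4 points.
Symmetry: every cross-section ⟂ z is a circle, so x, y appear only via x² + y².
Reading off the gridlines: a circular section at z = 0 has radius between 1 and 2.
Fitting integer coefficients to these (and the overall shape) gives p.

2*x^4 + 4*x^2*y^2 + 2*y^4 - 3*x^2 - 3*y^2 + 3*z^2 - 1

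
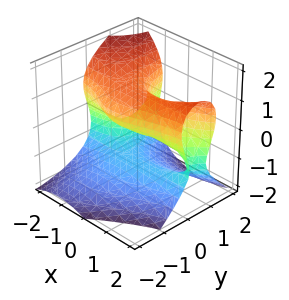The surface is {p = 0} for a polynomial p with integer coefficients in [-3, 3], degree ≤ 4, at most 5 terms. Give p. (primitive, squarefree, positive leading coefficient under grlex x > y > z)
2*x^2*y - 2*x*y^2 - 2*z^3 - 3*y^2 + 3*z

First, deg p = 3. A generic line meets the surface in up to 3 points.
Then, against the integer gridlines: it crosses the y-axis at the gridline y = 0; it crosses the z-axis at the gridline z = 0; every point of the x-axis in the box is on the surface.
Finally, fitting integer coefficients to these (and the overall shape) gives p.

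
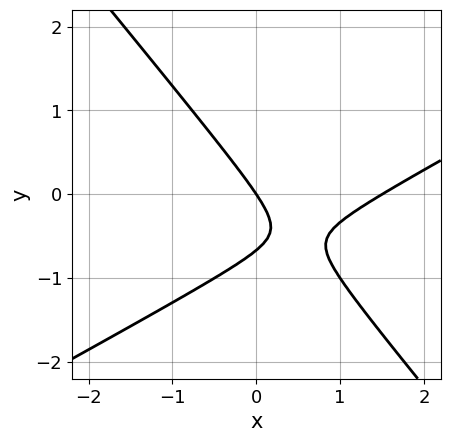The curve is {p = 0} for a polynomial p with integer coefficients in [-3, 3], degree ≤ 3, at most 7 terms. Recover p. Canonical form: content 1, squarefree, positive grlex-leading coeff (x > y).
First, deg p = 2. The shape is more complex than any degree-1 curve.
Then, reading off the gridlines: one x-axis crossing is at x = 0; it crosses the y-axis at the gridline y = 0.
Finally, fitting integer coefficients to these (and the overall shape) gives p.

2*x^2 - 2*x*y - 3*y^2 - 3*x - 2*y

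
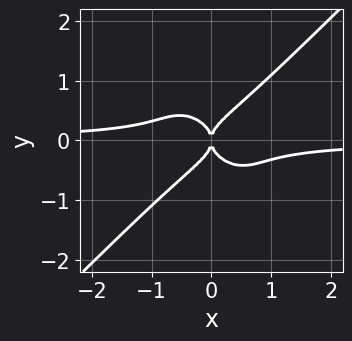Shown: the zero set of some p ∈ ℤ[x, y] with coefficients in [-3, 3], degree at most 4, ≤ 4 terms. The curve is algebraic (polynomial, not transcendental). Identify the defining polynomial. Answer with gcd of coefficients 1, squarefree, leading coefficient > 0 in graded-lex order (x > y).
1. Degree: no degree-3 curve has this shape, so deg p = 4.
2. Against the integer gridlines: one y-axis crossing is at y = 0; it crosses the x-axis at the gridline x = 0.
3. Together with the visible shape, these determine p as stated.

3*x^3*y - 3*y^4 + x^2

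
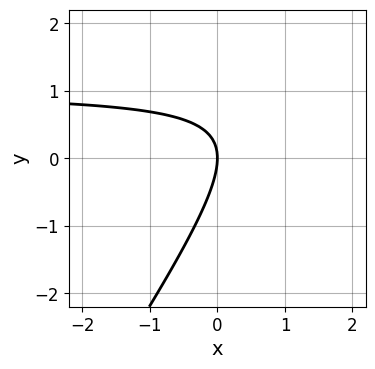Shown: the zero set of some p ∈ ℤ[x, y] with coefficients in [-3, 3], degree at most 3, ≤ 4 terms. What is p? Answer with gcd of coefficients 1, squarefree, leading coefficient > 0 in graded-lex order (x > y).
The degree is 2 — a generic line meets the curve in up to 2 points.
Observable constraints: it crosses the y-axis at the gridline y = 0; one x-axis crossing is at x = 0.
Solving for integer coefficients yields p as stated.

3*x*y - 2*y^2 - 3*x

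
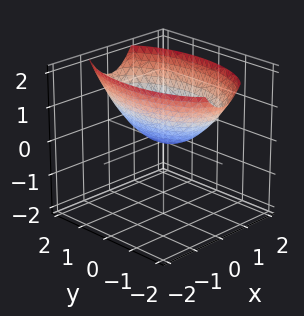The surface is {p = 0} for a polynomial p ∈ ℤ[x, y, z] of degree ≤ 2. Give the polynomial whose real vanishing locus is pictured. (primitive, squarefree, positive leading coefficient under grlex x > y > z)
3*x^2 + y^2 - 3*z

The degree is 2 — a single bowl opening along one axis; a quadric.
Symmetries: mirror symmetry x ↦ −x ⇒ only even powers of x; it's symmetric under y → −y, forcing even powers of y.
From the axis intercepts and sections: it meets the x-axis at x = 0 (among the integer gridlines); it meets the z-axis at z = 0 (among the integer gridlines); it crosses the y-axis at the gridline y = 0.
The integer polynomial consistent with all of this is the stated p.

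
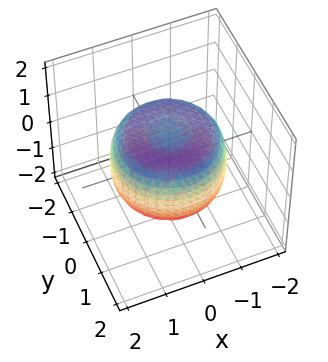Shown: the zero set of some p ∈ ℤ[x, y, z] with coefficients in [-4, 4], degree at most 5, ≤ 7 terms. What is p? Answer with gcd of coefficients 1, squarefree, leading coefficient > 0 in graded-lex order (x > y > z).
2*x^4 + 4*x^2*y^2 + 2*y^4 - 3*x^2 - 3*y^2 + 3*z^2 - 2

(a) The degree is 4 — a generic line meets the surface in up to 4 points.
(b) By symmetry, the z-axis is an axis of rotation, so x and y enter only as x² + y².
(c) Checking where it meets the axes: a circular section at z = 0 has radius between 1 and 2.
(d) Solving for integer coefficients yields p as stated.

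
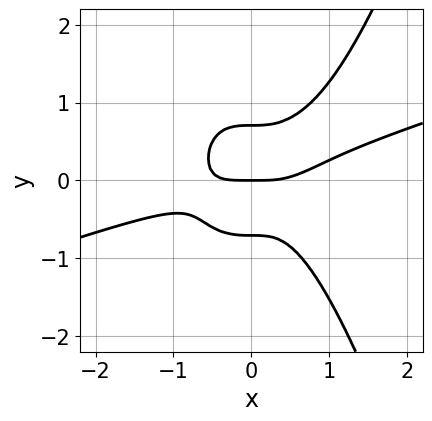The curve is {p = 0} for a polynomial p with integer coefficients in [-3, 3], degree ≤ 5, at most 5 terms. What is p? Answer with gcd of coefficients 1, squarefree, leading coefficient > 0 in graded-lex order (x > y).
x^4 - 3*x^3*y + 2*y^3 - y

1. deg p = 4.
2. Observable constraints: it crosses the y-axis at the gridline y = 0; it meets the x-axis at x = 0 (among the integer gridlines).
3. Assembling these constraints gives the stated polynomial.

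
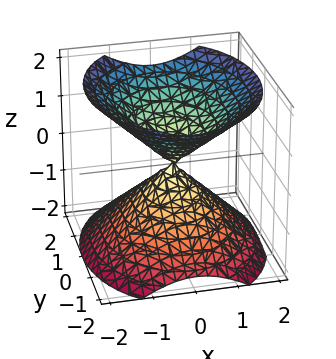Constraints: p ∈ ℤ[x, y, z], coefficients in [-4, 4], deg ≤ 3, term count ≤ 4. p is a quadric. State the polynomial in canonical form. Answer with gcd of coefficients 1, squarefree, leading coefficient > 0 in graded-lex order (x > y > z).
3*x^2 + 2*y^2 - 3*z^2

First, the picture has 2 separate pieces. They look like related sheets of one shape, so recover p as a whole.
Next, degree: two nappes meeting at a single point; a quadric, so deg p = 2.
Next, symmetries: mirror symmetry z ↦ −z ⇒ only even powers of z; the x ↦ −x reflection is a symmetry, so x appears only in even powers; mirror symmetry y ↦ −y ⇒ only even powers of y.
Then, from the visible intercepts: it meets the z-axis at z = 0 (among the integer gridlines); it crosses the y-axis at the gridline y = 0.
Finally, solving for integer coefficients yields p as stated.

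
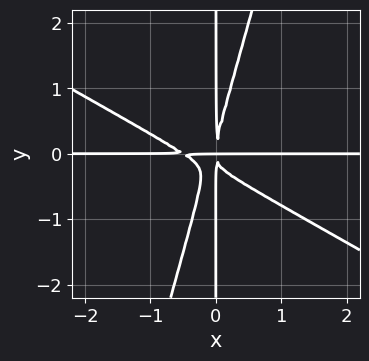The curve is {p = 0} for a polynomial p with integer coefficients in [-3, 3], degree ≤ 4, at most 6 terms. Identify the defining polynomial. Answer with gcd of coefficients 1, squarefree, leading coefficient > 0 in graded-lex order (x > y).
(a) deg p = 4. No degree-3 curve has this shape.
(b) Checking where it meets the axes: every point of the x-axis in the box is on the curve; the visible y-axis segment lies entirely on the curve.
(c) Matching integer coefficients to the picture gives p.

2*x^3*y + 3*x^2*y^2 - x*y^3 + x^2*y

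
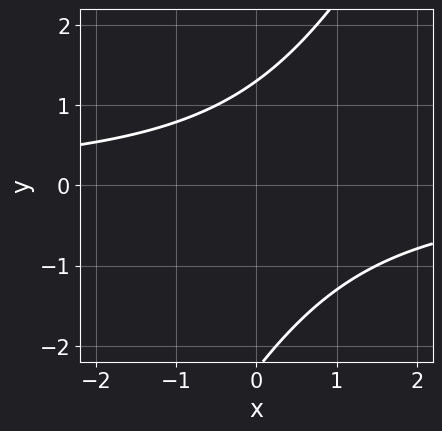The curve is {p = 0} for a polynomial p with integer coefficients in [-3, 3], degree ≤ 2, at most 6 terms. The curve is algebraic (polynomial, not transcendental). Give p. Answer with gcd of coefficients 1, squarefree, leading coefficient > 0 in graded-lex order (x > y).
2*x*y - y^2 - y + 3

(a) Degree: a generic line meets the curve in up to 2 points, so deg p = 2.
(b) Checking where it meets the axes: the curve avoids every integer x-axis point in the box.
(c) The integer polynomial consistent with all of this is the stated p.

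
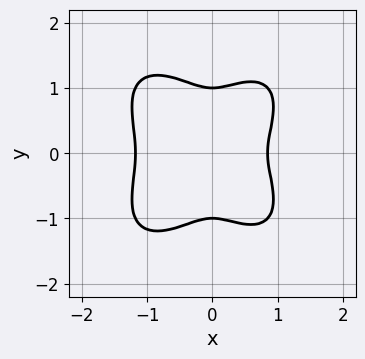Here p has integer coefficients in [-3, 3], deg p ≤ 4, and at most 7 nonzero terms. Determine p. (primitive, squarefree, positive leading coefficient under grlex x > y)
3*x^4 + 2*y^4 + x^3 - 3*x^2 - 2*y^2

The degree is 4 — the shape is more complex than any degree-3 curve.
Symmetries: mirror symmetry y ↦ −y ⇒ only even powers of y.
From the axis intercepts and sections: the y-axis gridline crossings are at y ∈ {-1, 1}.
Matching integer coefficients to the picture gives p.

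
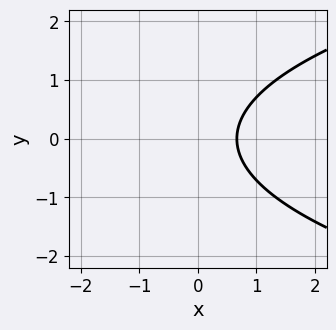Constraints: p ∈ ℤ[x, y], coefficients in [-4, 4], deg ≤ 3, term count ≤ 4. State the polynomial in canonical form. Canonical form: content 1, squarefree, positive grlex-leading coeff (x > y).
The degree is 2 — a generic line meets the curve in up to 2 points.
Symmetries: mirror symmetry y ↦ −y ⇒ only even powers of y.
Observable constraints: it misses every integer gridline on the y-axis.
Matching integer coefficients to the picture gives p.

2*y^2 - 3*x + 2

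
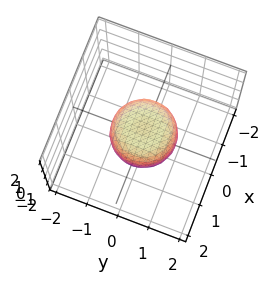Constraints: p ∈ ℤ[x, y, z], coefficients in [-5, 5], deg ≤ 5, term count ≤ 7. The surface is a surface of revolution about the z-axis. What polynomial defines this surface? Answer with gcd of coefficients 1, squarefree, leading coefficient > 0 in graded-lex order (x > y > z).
2*x^4 + 4*x^2*y^2 + 2*y^4 - x^2 - y^2 + 2*z^2 - 1

(a) Degree: the shape is more complex than any degree-3 surface, so deg p = 4.
(b) By symmetry, the z-axis is an axis of rotation, so x and y enter only as x² + y².
(c) Against the integer gridlines: the x-axis gridline crossings are at x ∈ {-1, 1}; a circular section at z = 0 has radius exactly 1; the y-axis gridline crossings are at y ∈ {-1, 1}.
(d) Solving for integer coefficients yields p as stated.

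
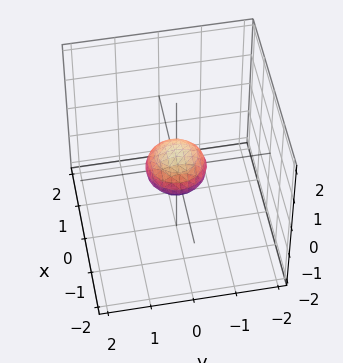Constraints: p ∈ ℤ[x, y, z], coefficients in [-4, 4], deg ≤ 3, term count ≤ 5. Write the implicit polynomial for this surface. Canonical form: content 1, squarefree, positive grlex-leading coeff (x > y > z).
(a) The degree is 2 — a closed, bounded, convex surface; a quadric.
(b) Symmetries: the surface is invariant under rotation about z: p = q(x² + y², z); mirror symmetry z ↦ −z ⇒ only even powers of z.
(c) Checking where it meets the axes: a circular section at z = 0 has radius between 0 and 1.
(d) The integer polynomial consistent with all of this is the stated p.

2*x^2 + 2*y^2 + 3*z^2 - 1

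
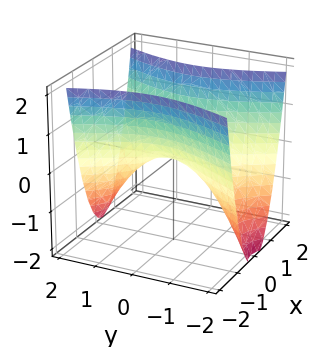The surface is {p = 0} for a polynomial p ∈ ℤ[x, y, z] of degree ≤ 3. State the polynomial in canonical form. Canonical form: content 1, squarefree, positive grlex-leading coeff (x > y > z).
3*x^2 - y^2 - 2*z

(a) The degree is 2 — a hyperbolic paraboloid; a quadric.
(b) Symmetries: the y ↦ −y reflection is a symmetry, so y appears only in even powers; the x ↦ −x reflection is a symmetry, so x appears only in even powers.
(c) Observable constraints: one y-axis crossing is at y = 0; it meets the x-axis at x = 0 (among the integer gridlines).
(d) Putting this together gives p.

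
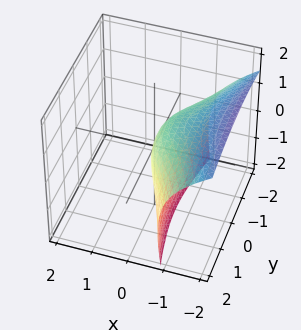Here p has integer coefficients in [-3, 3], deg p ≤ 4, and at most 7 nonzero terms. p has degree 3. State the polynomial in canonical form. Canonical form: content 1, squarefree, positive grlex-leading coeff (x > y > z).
2*x^3 + 3*x^2*z + y^2 + z^2 + 3*x

(a) Degree: the shape is more complex than any degree-2 surface, so deg p = 3.
(b) Checking where it meets the axes: it crosses the y-axis at the gridline y = 0; one z-axis crossing is at z = 0; one x-axis crossing is at x = 0.
(c) Fitting integer coefficients to these (and the overall shape) gives p.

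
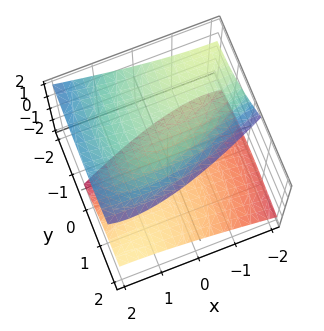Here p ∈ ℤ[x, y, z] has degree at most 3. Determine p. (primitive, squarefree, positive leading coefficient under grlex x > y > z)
1. The picture has 2 separate pieces. They look like related sheets of one shape, so recover p as a whole.
2. deg p = 2. A generic line meets the surface in up to 2 points.
3. Against the integer gridlines: no y-intercept at any integer in the box; among the integer gridlines, it crosses the z-axis at z ∈ {-1, 1}; the surface avoids every integer x-axis point in the box.
4. The integer polynomial consistent with all of this is the stated p.

x^2 - 2*x*y + y^2 + 3*y*z - 3*z^2 + 3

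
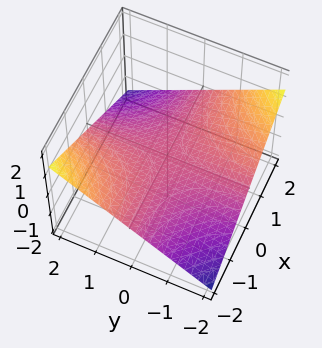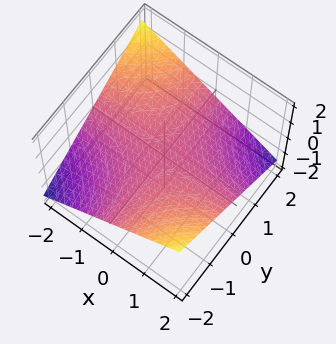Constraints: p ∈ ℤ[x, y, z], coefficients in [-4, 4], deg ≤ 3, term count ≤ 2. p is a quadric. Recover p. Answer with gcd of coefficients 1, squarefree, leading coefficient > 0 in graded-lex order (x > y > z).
1. Degree: a saddle surface; a quadric, so deg p = 2.
2. Reading off the gridlines: the visible x-axis segment lies entirely on the surface; it crosses the z-axis at the gridline z = 0.
3. Solving for integer coefficients yields p as stated. Check: (0, 2, 0) on the y-axis lies on the surface, and p(0, 2, 0) = 0. ✓

x*y + 3*z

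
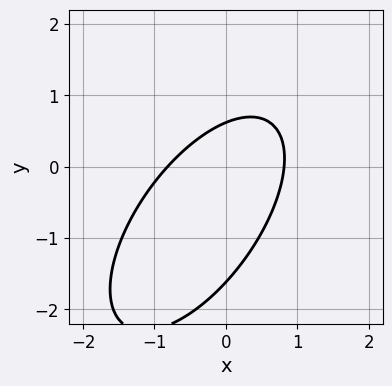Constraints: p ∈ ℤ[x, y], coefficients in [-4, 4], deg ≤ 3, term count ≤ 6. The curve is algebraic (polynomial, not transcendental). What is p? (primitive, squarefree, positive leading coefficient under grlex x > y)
3*x^2 - 3*x*y + 2*y^2 + 2*y - 2

(a) deg p = 2. A generic line meets the curve in up to 2 points.
(b) The integer polynomial consistent with all of this is the stated p.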